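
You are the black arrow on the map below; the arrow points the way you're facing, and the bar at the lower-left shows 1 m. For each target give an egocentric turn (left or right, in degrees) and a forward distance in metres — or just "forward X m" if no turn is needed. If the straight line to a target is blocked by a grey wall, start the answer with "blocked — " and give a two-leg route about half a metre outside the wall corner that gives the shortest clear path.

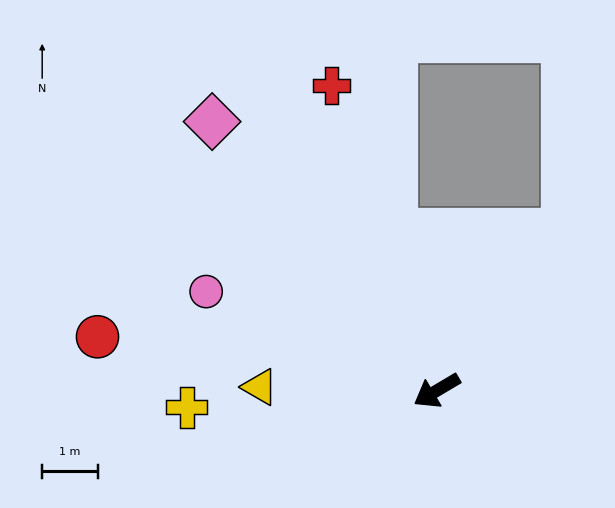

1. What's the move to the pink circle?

turn right 54°, forward 4.5 m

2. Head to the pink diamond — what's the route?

turn right 81°, forward 6.3 m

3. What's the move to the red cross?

turn right 102°, forward 5.8 m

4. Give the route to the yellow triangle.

turn right 32°, forward 3.2 m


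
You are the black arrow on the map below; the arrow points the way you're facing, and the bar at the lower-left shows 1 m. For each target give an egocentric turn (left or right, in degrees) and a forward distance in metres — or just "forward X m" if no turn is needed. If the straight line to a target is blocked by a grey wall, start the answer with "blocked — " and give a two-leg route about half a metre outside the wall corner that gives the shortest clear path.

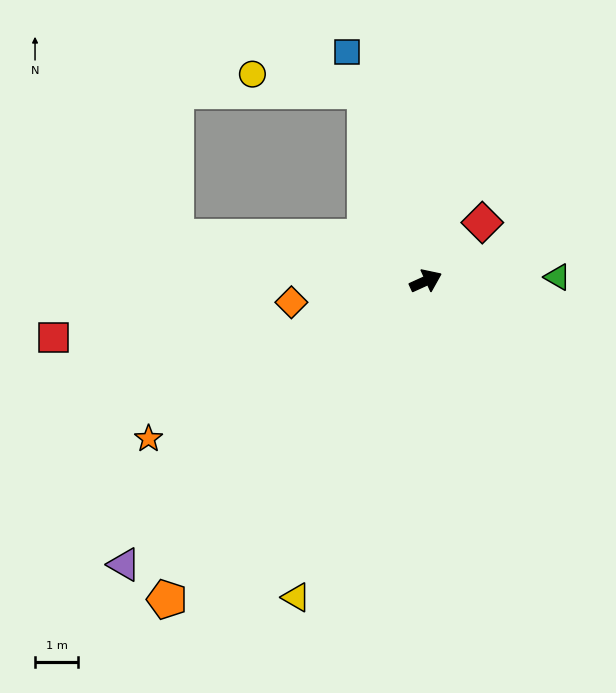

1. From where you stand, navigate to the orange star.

turn right 175°, forward 7.4 m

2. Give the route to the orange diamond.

turn left 165°, forward 3.2 m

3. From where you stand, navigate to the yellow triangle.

turn right 137°, forward 7.9 m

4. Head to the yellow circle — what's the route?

blocked — turn left 83°, forward 4.6 m, then turn left 64°, forward 2.6 m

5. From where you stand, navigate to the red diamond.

turn left 21°, forward 1.9 m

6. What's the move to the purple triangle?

turn right 161°, forward 9.6 m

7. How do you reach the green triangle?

turn right 23°, forward 3.0 m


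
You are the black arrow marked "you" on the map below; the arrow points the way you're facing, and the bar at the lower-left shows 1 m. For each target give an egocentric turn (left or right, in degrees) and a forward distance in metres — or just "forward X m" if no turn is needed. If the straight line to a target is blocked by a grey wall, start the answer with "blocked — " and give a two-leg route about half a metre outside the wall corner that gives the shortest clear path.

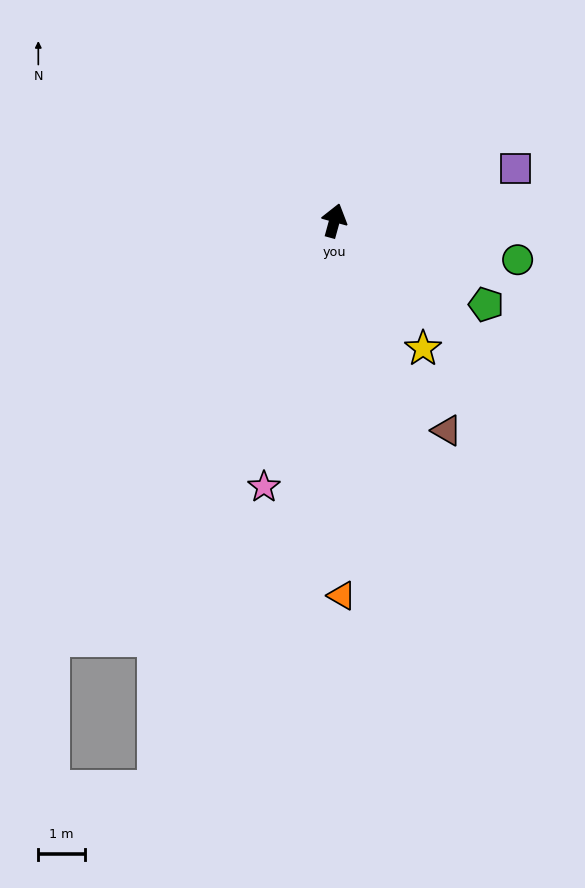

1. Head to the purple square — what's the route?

turn right 59°, forward 4.0 m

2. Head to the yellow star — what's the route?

turn right 130°, forward 3.3 m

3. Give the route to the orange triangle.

turn right 164°, forward 8.0 m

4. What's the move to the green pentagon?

turn right 104°, forward 3.7 m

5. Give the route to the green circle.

turn right 87°, forward 4.0 m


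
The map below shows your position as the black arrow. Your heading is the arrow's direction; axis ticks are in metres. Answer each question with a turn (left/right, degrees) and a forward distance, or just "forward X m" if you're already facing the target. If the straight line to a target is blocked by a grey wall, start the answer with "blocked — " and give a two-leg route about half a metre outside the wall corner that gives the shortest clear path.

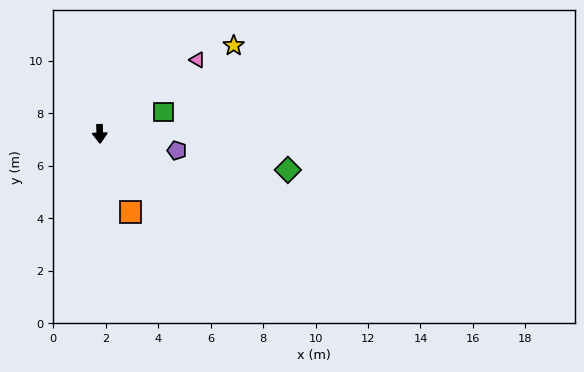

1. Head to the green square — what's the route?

turn left 107°, forward 2.6 m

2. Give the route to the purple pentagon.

turn left 76°, forward 3.0 m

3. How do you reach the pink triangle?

turn left 125°, forward 4.7 m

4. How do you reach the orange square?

turn left 19°, forward 3.2 m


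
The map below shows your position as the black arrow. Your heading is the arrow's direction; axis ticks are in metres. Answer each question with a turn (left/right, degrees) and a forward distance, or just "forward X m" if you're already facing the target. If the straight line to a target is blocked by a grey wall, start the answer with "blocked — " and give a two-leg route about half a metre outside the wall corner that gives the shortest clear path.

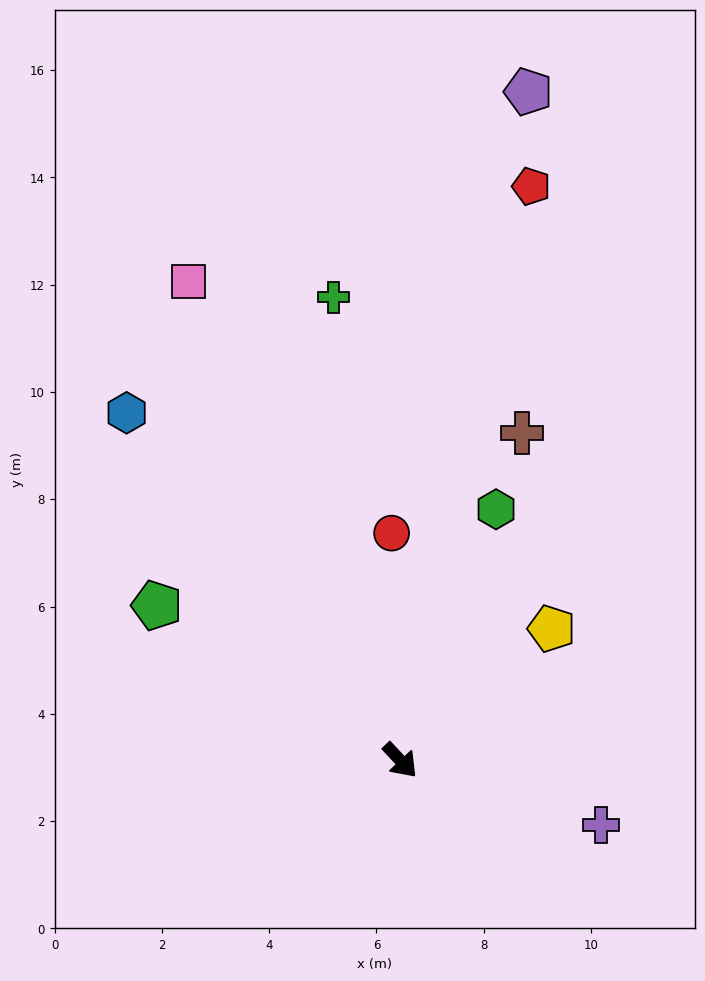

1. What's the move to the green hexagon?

turn left 116°, forward 5.0 m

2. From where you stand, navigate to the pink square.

turn left 161°, forward 9.8 m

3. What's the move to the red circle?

turn left 139°, forward 4.2 m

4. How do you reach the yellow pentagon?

turn left 88°, forward 3.7 m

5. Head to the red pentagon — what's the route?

turn left 124°, forward 11.0 m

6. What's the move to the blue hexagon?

turn left 175°, forward 8.2 m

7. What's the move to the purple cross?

turn left 29°, forward 3.9 m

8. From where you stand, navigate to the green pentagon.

turn right 166°, forward 5.4 m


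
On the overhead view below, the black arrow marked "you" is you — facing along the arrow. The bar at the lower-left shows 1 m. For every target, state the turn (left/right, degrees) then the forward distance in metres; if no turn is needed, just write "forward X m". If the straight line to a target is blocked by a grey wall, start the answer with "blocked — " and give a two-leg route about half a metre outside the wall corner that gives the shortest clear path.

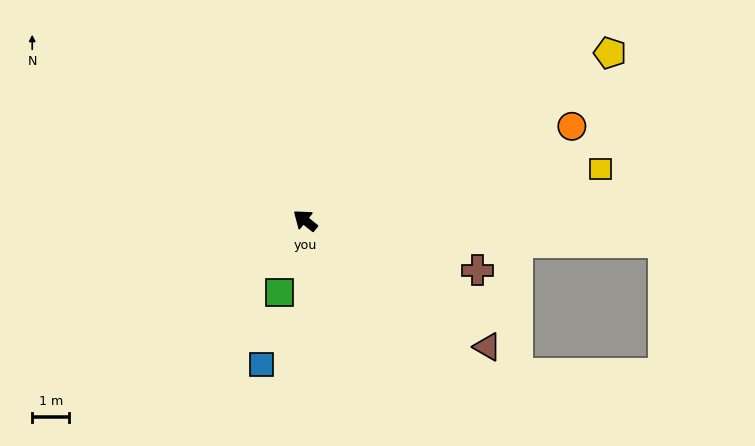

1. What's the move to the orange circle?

turn right 122°, forward 7.7 m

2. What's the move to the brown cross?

turn right 157°, forward 4.9 m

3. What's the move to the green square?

turn left 109°, forward 2.1 m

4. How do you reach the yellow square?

turn right 131°, forward 8.1 m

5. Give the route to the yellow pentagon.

turn right 112°, forward 9.4 m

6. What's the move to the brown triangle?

turn right 176°, forward 6.0 m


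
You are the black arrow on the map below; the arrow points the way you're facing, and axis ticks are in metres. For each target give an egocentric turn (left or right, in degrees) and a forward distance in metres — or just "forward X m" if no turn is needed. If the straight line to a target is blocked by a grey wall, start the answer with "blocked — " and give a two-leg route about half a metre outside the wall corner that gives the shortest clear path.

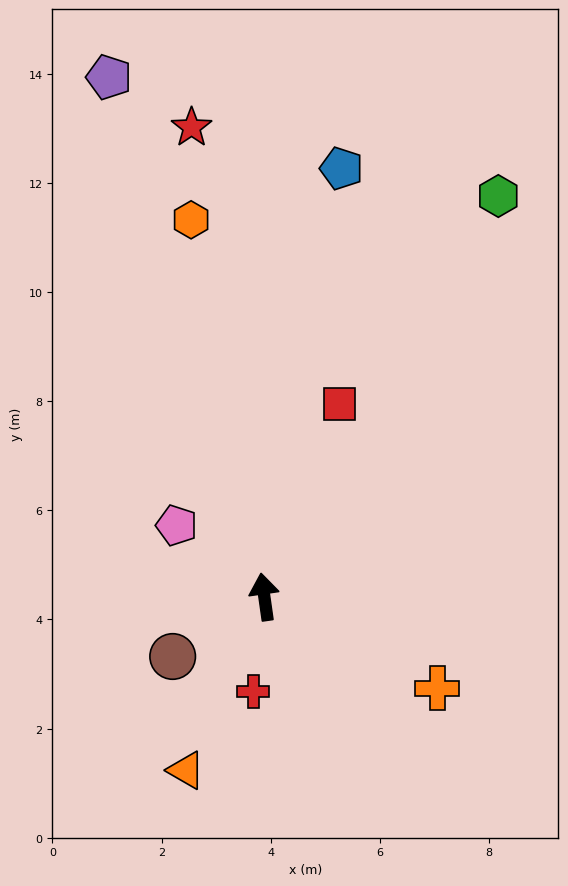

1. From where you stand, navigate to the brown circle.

turn left 115°, forward 2.0 m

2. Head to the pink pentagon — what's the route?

turn left 43°, forward 2.1 m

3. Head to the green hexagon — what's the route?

turn right 38°, forward 8.5 m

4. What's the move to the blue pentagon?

turn right 18°, forward 8.0 m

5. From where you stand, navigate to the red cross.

turn left 165°, forward 1.7 m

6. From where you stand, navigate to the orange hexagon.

turn left 3°, forward 7.0 m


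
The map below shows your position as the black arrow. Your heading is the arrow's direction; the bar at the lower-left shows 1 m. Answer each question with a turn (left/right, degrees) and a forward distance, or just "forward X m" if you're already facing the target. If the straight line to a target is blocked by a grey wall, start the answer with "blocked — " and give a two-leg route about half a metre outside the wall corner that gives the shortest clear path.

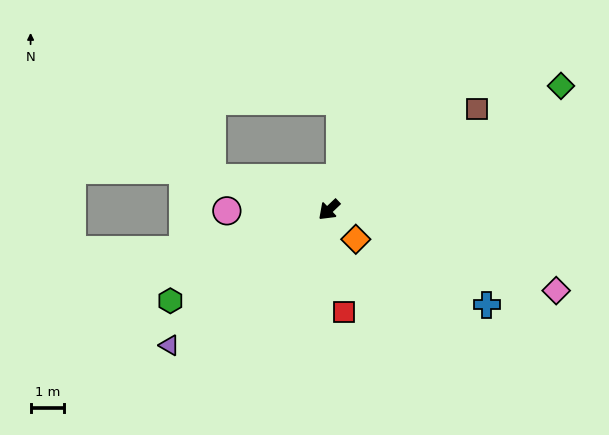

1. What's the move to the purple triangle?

turn right 3°, forward 6.3 m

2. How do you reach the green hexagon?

turn right 14°, forward 5.5 m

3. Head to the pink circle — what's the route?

turn right 43°, forward 3.0 m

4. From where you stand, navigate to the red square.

turn left 55°, forward 3.1 m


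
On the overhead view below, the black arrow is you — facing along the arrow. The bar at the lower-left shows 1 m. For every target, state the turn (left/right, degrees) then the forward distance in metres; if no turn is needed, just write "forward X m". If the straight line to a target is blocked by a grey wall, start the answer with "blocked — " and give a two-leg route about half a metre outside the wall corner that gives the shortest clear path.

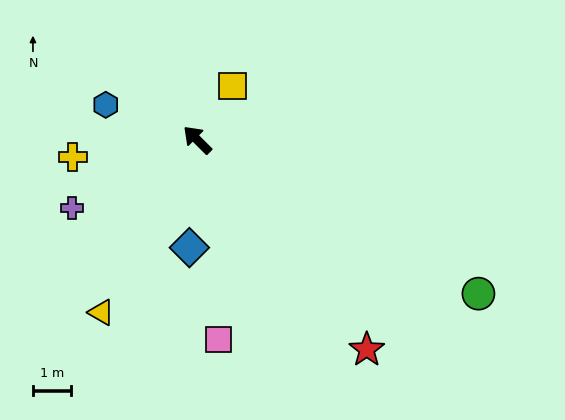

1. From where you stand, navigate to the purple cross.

turn left 73°, forward 3.8 m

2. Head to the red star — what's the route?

turn left 174°, forward 7.1 m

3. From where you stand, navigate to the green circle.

turn right 164°, forward 8.4 m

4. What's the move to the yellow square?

turn right 78°, forward 1.7 m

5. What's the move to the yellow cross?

turn left 53°, forward 3.3 m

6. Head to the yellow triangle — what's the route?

turn left 106°, forward 5.2 m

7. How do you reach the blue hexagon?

turn left 24°, forward 2.6 m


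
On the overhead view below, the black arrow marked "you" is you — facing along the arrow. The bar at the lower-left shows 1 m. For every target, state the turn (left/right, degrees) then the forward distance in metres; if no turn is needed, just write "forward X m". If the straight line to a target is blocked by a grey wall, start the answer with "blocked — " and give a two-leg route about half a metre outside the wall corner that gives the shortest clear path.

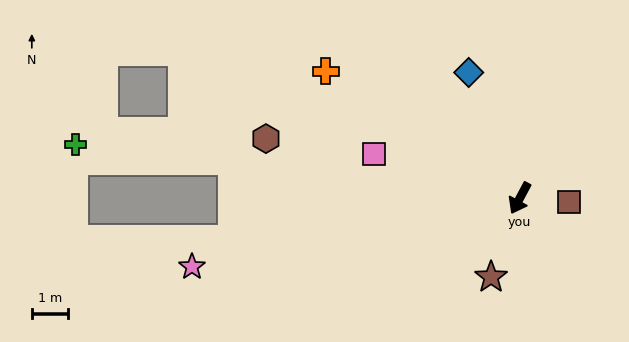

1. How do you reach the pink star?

turn right 50°, forward 9.3 m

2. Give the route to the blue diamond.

turn right 130°, forward 3.7 m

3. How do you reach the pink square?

turn right 79°, forward 4.2 m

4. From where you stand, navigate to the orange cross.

turn right 95°, forward 6.4 m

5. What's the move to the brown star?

turn left 8°, forward 2.3 m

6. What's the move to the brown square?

turn left 113°, forward 1.4 m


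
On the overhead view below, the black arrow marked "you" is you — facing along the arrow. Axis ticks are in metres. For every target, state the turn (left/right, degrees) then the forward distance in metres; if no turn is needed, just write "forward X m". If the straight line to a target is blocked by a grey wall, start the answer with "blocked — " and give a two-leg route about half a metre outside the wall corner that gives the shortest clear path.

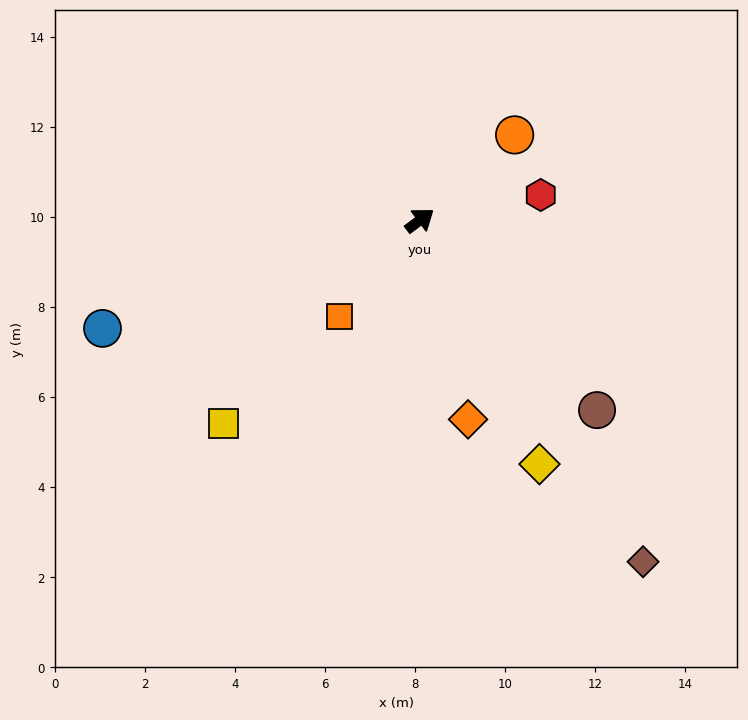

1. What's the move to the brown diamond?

turn right 94°, forward 9.1 m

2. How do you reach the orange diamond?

turn right 113°, forward 4.5 m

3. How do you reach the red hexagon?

turn right 25°, forward 2.7 m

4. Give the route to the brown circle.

turn right 84°, forward 5.8 m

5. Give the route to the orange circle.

turn left 5°, forward 2.8 m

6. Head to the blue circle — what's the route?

turn left 162°, forward 7.4 m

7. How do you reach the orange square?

turn right 167°, forward 2.8 m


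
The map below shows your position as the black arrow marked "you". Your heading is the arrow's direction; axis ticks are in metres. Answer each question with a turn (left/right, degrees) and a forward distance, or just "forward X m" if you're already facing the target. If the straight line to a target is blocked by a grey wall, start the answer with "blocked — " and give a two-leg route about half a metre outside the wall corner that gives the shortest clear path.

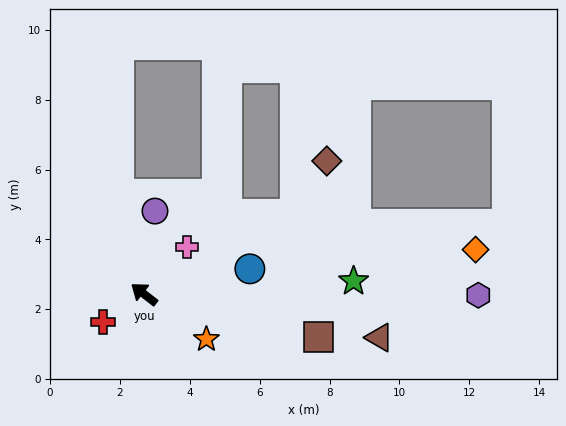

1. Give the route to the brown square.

turn right 156°, forward 5.1 m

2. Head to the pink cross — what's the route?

turn right 95°, forward 1.8 m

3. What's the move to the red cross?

turn left 72°, forward 1.4 m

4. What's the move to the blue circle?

turn right 129°, forward 3.1 m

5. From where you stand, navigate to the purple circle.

turn right 60°, forward 2.4 m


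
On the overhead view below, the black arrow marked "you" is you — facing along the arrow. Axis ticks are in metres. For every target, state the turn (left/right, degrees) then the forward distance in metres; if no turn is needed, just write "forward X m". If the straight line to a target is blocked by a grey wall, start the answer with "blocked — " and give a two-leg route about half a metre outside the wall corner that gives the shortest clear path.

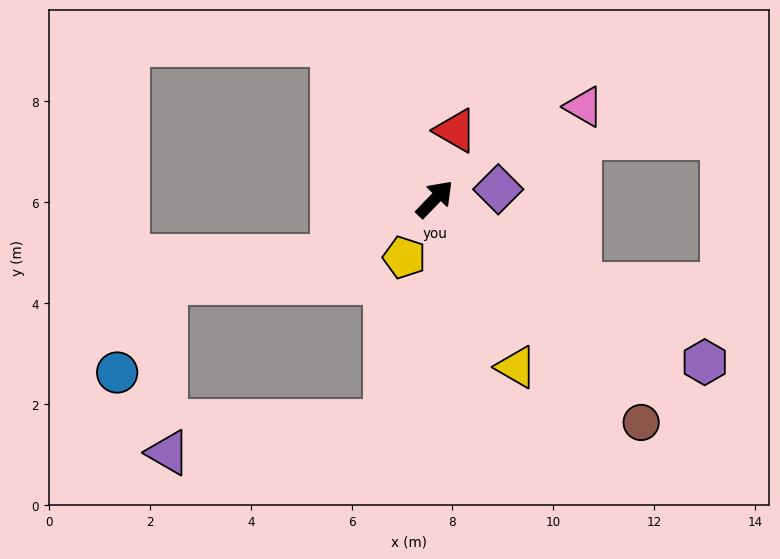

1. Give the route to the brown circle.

turn right 93°, forward 6.0 m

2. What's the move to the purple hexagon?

turn right 77°, forward 6.3 m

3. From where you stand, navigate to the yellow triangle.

turn right 110°, forward 3.7 m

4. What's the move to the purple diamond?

turn right 37°, forward 1.3 m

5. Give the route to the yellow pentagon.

turn right 164°, forward 1.3 m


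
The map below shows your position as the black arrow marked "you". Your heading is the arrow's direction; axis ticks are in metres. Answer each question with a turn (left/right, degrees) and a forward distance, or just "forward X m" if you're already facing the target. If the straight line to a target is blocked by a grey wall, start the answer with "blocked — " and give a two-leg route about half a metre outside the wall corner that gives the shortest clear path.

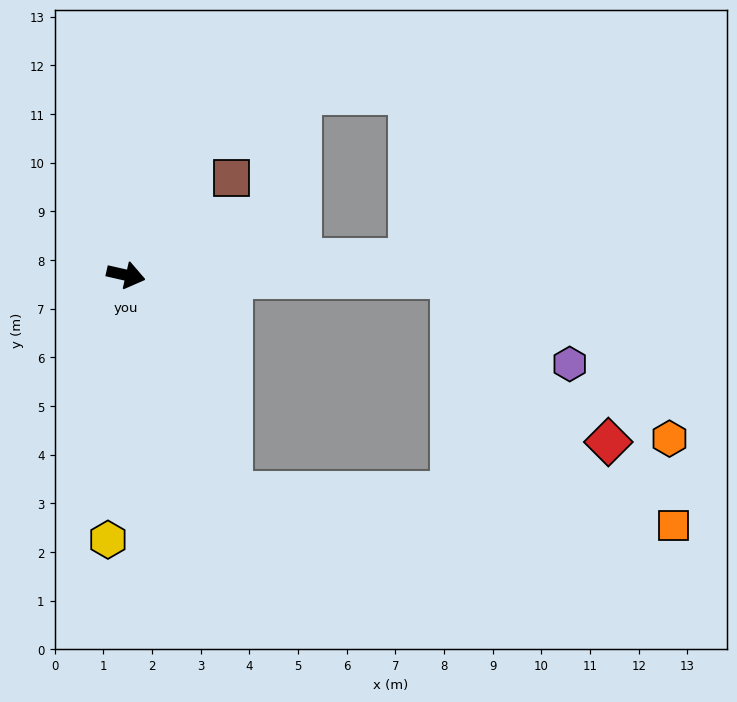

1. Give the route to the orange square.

blocked — turn right 51°, forward 5.0 m, then turn left 59°, forward 9.1 m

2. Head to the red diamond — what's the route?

blocked — turn left 12°, forward 6.7 m, then turn right 45°, forward 4.7 m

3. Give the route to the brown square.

turn left 56°, forward 3.0 m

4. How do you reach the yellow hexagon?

turn right 81°, forward 5.4 m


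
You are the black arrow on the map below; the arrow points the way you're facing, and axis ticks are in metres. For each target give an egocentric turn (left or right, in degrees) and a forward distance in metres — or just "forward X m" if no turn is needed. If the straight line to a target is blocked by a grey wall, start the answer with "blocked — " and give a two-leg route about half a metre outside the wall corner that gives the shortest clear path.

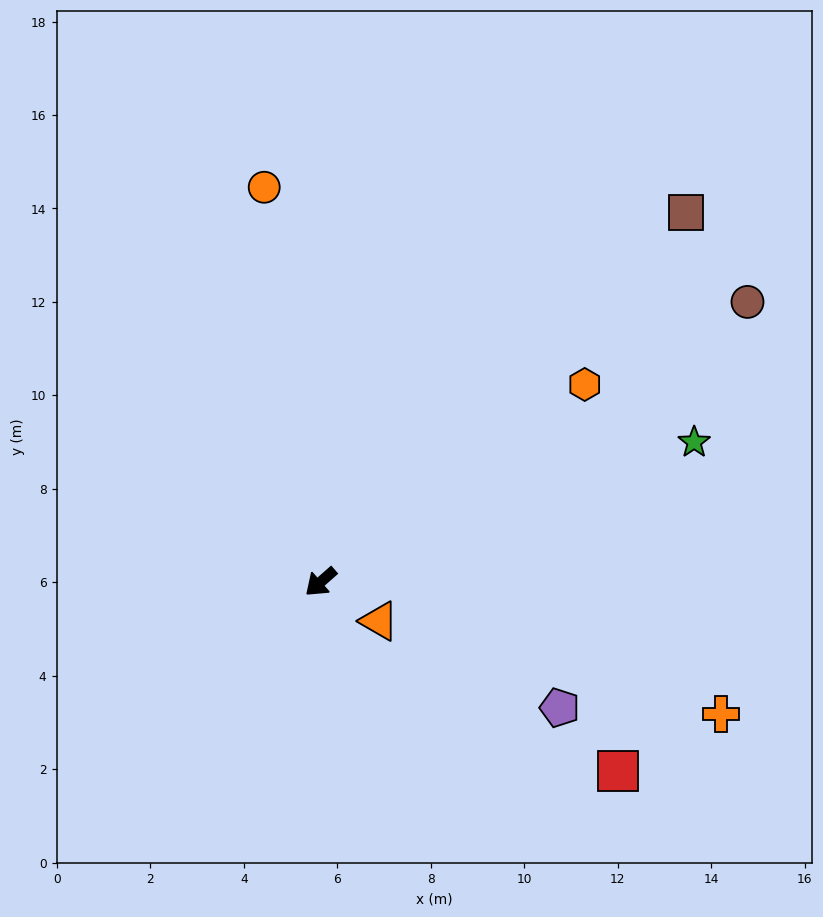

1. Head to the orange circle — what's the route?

turn right 123°, forward 8.5 m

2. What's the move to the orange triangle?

turn left 105°, forward 1.5 m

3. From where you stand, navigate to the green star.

turn left 159°, forward 8.5 m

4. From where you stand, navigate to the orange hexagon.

turn left 175°, forward 7.1 m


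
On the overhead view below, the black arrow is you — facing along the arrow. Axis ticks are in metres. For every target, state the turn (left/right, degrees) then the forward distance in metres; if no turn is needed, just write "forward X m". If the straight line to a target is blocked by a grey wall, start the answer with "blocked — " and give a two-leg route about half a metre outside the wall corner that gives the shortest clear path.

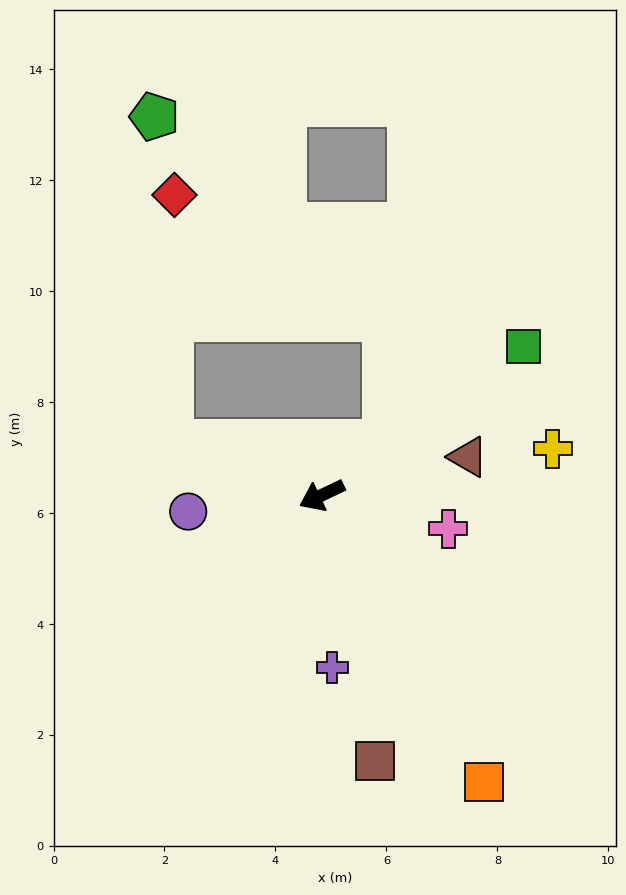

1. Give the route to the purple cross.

turn left 68°, forward 3.1 m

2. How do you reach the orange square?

turn left 94°, forward 5.9 m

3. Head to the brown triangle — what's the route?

turn left 169°, forward 2.7 m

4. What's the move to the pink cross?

turn left 140°, forward 2.4 m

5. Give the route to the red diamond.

blocked — turn right 44°, forward 2.9 m, then turn right 72°, forward 4.5 m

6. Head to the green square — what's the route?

turn right 169°, forward 4.5 m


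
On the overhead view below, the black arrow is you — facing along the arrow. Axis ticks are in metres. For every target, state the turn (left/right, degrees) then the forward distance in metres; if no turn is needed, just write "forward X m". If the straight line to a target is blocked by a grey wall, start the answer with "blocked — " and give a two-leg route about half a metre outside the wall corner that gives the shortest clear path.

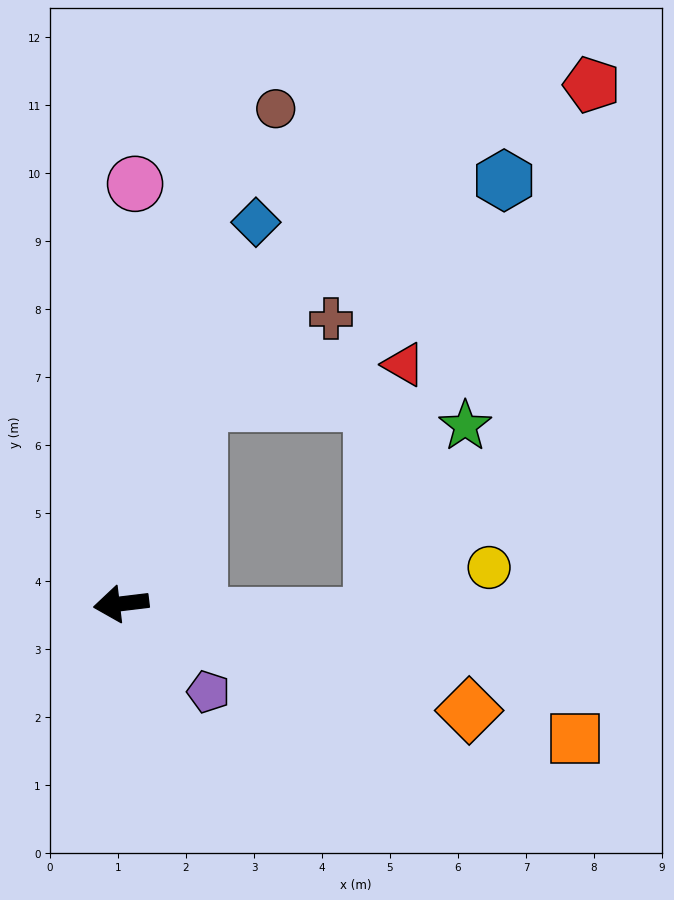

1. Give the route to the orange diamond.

turn left 156°, forward 5.4 m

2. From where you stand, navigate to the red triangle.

blocked — turn right 118°, forward 3.2 m, then turn right 58°, forward 3.1 m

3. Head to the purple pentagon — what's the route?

turn left 128°, forward 1.8 m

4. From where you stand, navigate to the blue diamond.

turn right 116°, forward 6.0 m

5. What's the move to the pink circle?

turn right 99°, forward 6.2 m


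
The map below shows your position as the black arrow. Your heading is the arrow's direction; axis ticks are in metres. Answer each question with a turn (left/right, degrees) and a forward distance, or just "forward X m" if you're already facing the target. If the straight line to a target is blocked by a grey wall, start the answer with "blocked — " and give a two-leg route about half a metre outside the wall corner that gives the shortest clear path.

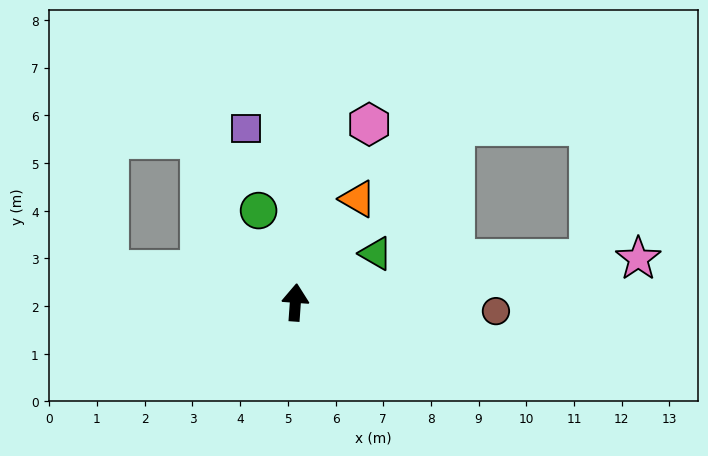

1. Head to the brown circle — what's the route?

turn right 88°, forward 4.2 m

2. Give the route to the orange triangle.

turn right 27°, forward 2.5 m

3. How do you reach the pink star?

turn right 79°, forward 7.2 m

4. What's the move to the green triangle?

turn right 55°, forward 2.0 m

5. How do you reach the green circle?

turn left 26°, forward 2.1 m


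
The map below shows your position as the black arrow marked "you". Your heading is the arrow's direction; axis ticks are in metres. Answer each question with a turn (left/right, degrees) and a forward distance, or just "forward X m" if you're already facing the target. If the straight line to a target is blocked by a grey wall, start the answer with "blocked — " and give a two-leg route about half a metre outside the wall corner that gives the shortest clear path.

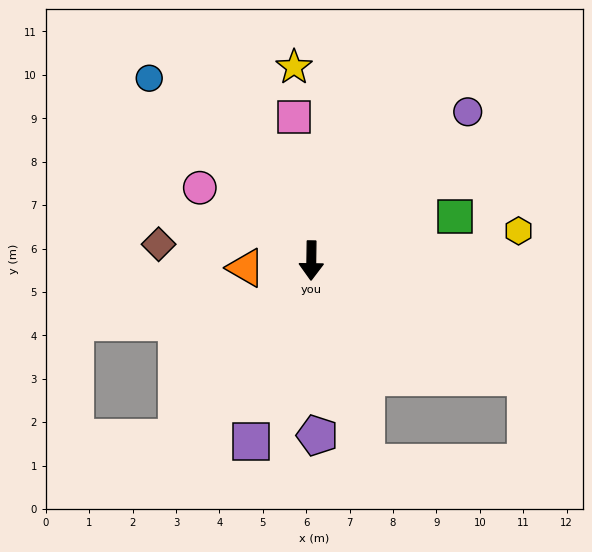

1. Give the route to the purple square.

turn right 18°, forward 4.4 m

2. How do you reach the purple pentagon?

turn left 3°, forward 4.0 m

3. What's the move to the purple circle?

turn left 134°, forward 5.0 m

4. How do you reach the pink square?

turn right 172°, forward 3.3 m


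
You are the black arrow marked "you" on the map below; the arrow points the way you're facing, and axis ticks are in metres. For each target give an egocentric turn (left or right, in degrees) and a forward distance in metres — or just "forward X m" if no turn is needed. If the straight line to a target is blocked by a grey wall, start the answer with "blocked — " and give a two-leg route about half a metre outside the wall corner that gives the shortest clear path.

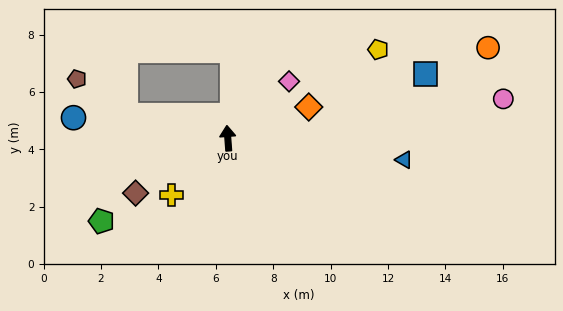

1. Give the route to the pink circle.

turn right 86°, forward 9.7 m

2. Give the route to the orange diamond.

turn right 73°, forward 3.0 m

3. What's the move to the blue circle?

turn left 78°, forward 5.4 m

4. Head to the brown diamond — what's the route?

turn left 117°, forward 3.7 m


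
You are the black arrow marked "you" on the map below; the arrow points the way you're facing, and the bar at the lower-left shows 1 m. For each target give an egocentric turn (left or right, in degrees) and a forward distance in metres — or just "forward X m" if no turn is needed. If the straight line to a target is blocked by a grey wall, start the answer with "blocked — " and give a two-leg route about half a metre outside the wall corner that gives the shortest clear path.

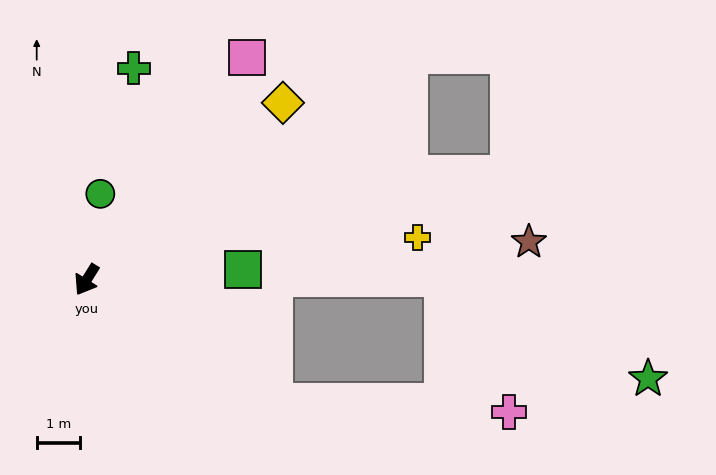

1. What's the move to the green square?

turn left 126°, forward 3.6 m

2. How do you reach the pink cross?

blocked — turn left 89°, forward 5.1 m, then turn left 30°, forward 5.4 m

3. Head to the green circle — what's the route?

turn right 157°, forward 2.0 m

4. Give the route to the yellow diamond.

turn left 164°, forward 6.0 m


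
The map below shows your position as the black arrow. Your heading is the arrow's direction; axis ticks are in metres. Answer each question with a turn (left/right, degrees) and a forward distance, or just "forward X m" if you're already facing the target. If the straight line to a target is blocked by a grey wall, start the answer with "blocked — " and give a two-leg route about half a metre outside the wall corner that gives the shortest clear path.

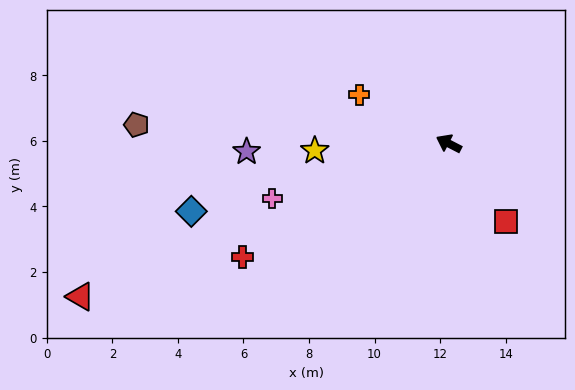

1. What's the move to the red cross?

turn left 56°, forward 7.2 m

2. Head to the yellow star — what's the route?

turn left 30°, forward 4.1 m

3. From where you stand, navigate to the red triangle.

turn left 50°, forward 12.2 m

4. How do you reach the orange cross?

forward 3.1 m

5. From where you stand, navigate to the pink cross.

turn left 45°, forward 5.6 m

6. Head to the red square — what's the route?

turn left 154°, forward 3.0 m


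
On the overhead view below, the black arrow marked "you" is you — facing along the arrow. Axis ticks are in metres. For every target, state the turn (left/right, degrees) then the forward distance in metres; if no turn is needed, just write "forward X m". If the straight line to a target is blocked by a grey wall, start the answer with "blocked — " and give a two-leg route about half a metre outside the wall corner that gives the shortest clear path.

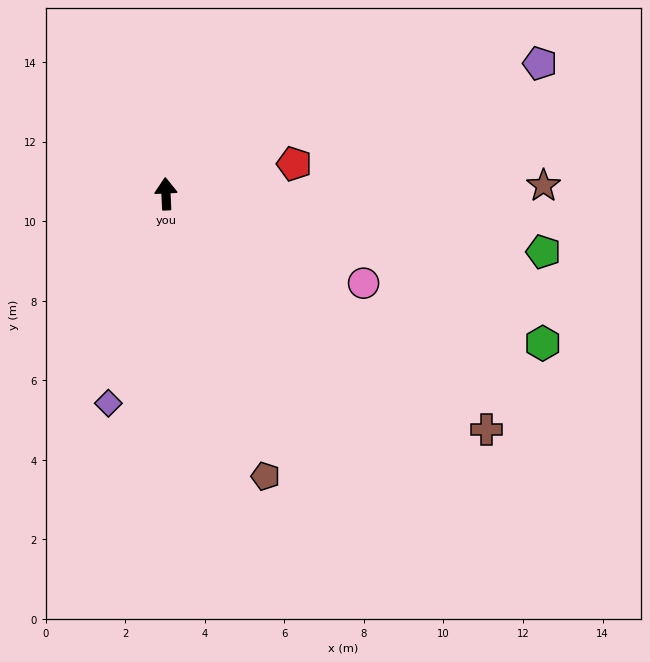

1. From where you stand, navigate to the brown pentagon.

turn right 163°, forward 7.5 m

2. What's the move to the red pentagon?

turn right 79°, forward 3.3 m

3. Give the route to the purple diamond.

turn left 162°, forward 5.5 m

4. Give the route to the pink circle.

turn right 117°, forward 5.5 m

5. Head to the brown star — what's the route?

turn right 91°, forward 9.5 m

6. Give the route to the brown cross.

turn right 129°, forward 10.0 m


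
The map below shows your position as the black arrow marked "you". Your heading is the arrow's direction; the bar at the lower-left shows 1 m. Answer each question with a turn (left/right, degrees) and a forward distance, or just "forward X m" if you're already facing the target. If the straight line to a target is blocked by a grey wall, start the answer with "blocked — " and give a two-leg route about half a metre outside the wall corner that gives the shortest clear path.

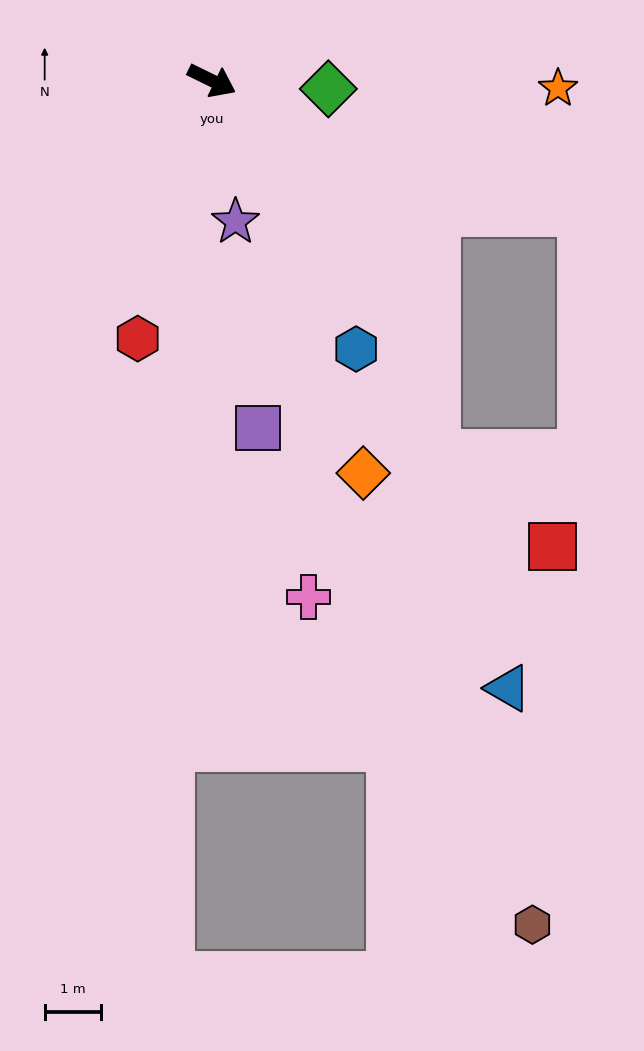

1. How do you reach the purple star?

turn right 54°, forward 2.5 m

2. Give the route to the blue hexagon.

turn right 36°, forward 5.4 m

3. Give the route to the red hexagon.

turn right 80°, forward 4.7 m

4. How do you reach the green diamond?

turn left 22°, forward 2.1 m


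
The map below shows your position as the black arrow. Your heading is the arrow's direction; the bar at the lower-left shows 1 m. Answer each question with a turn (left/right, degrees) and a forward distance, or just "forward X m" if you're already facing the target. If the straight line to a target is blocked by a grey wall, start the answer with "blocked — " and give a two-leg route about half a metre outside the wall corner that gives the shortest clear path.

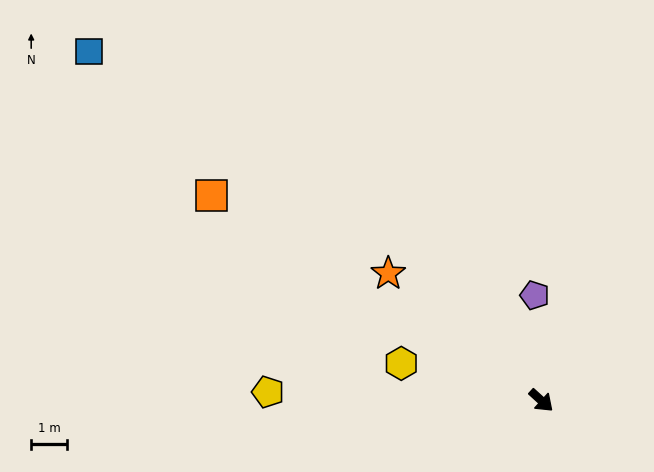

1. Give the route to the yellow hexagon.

turn right 152°, forward 4.0 m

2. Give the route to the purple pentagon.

turn left 136°, forward 2.9 m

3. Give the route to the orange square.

turn right 169°, forward 10.7 m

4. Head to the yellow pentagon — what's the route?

turn right 139°, forward 7.5 m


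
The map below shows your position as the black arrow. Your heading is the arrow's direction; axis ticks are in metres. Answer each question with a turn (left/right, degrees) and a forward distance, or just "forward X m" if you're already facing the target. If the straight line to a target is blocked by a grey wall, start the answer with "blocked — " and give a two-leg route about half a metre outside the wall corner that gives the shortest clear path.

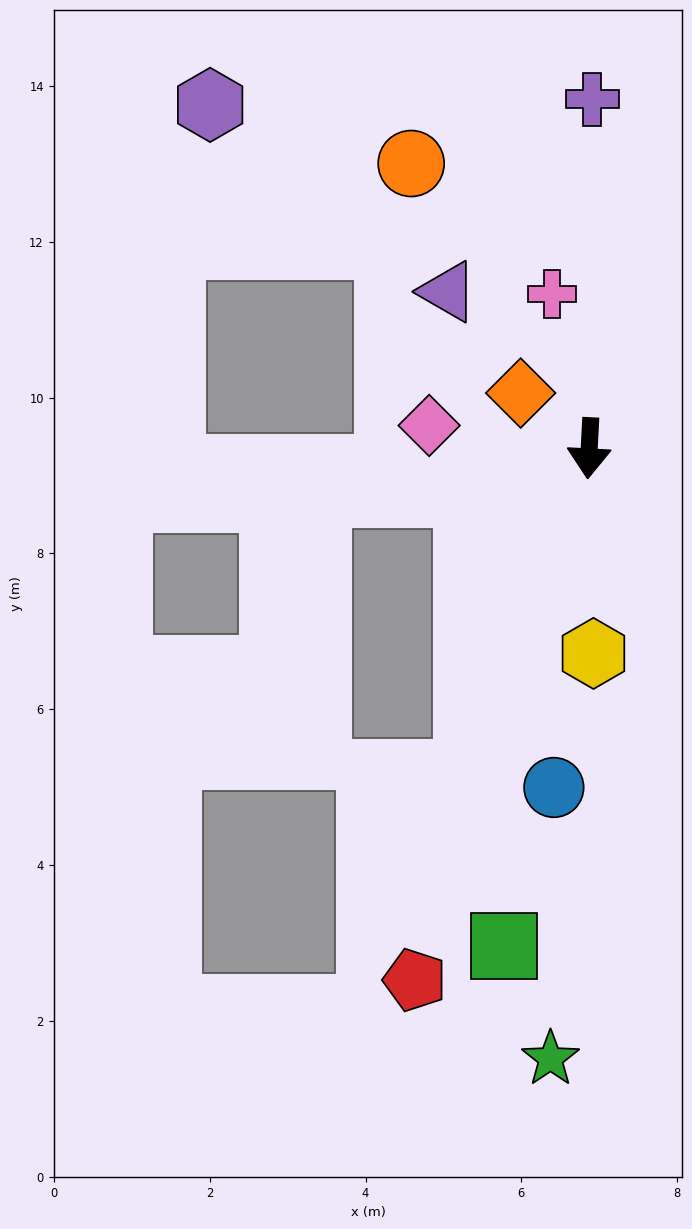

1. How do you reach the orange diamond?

turn right 126°, forward 1.1 m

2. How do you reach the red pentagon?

turn right 15°, forward 7.2 m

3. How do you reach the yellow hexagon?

turn left 4°, forward 2.6 m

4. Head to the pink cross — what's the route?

turn right 163°, forward 2.0 m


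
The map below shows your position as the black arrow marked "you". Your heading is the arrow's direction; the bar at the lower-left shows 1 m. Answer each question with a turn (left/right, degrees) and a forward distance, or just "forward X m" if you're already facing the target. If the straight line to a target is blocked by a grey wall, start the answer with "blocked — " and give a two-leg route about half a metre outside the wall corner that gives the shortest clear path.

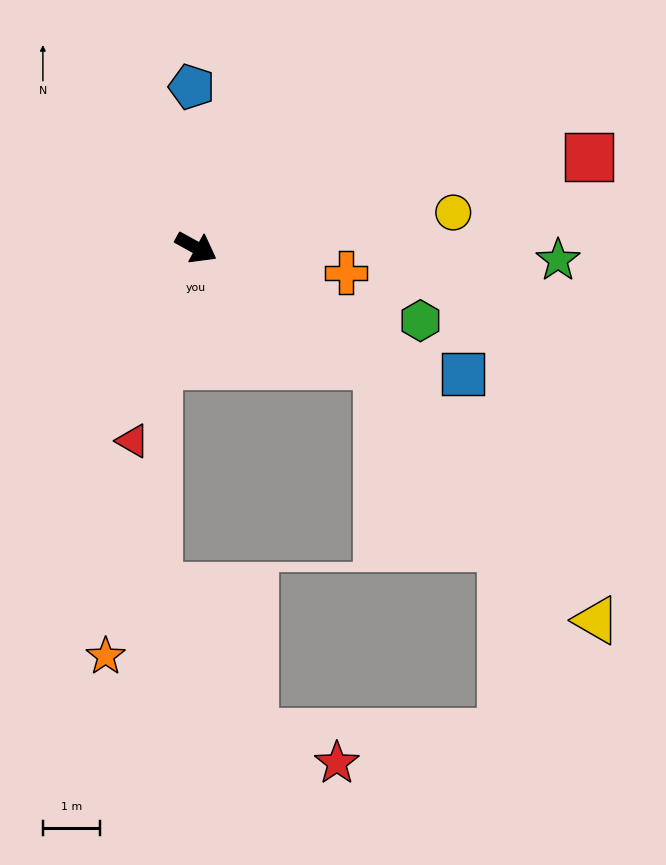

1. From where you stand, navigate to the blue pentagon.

turn left 120°, forward 2.8 m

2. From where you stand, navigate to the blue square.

turn left 4°, forward 5.2 m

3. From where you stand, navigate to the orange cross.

turn left 19°, forward 2.7 m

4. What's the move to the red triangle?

turn right 79°, forward 3.6 m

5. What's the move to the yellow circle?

turn left 37°, forward 4.6 m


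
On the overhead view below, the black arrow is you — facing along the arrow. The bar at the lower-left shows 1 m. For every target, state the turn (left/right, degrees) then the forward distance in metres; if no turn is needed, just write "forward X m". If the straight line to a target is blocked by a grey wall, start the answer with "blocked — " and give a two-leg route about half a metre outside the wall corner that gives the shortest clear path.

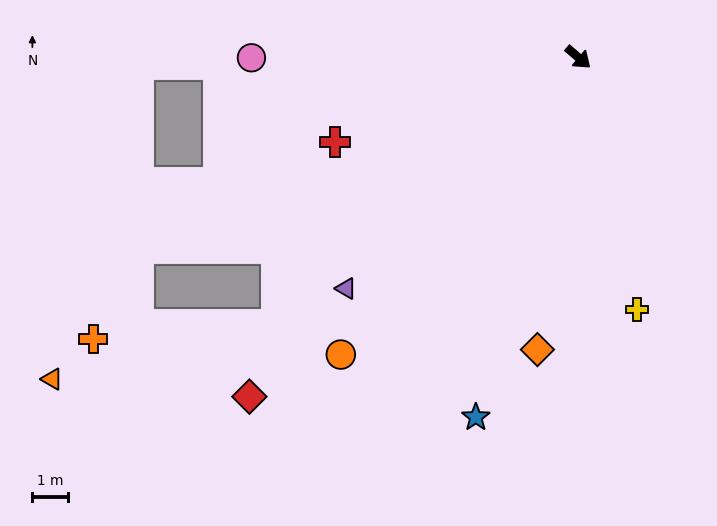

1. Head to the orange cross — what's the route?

blocked — turn right 98°, forward 11.3 m, then turn right 37°, forward 5.1 m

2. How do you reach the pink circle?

turn right 139°, forward 9.1 m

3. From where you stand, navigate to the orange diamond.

turn right 57°, forward 8.3 m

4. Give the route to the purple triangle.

turn right 95°, forward 9.2 m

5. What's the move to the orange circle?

turn right 88°, forward 10.6 m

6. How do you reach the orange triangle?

blocked — turn right 98°, forward 11.3 m, then turn right 28°, forward 6.4 m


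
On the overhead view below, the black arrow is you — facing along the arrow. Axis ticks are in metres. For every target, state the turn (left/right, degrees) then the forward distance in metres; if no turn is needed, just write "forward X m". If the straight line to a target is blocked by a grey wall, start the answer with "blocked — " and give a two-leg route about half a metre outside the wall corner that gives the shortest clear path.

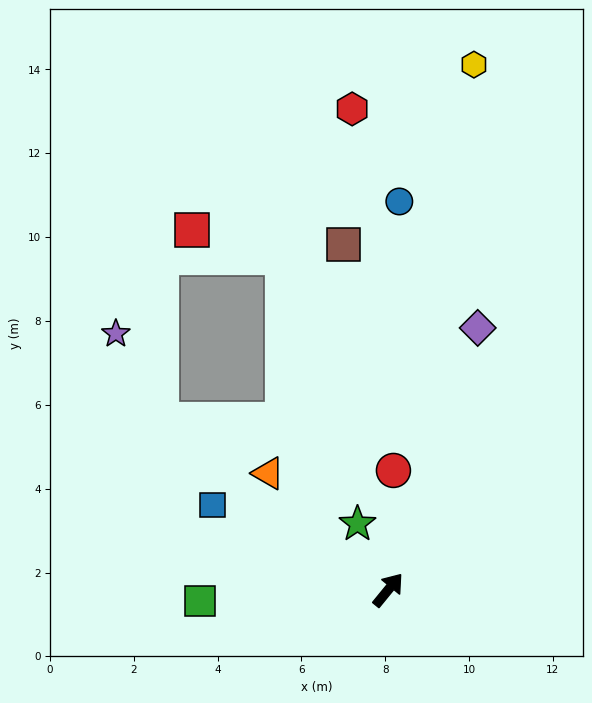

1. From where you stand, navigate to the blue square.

turn left 104°, forward 4.7 m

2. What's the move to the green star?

turn left 64°, forward 1.7 m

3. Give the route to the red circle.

turn left 37°, forward 2.9 m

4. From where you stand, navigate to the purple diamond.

turn left 20°, forward 6.6 m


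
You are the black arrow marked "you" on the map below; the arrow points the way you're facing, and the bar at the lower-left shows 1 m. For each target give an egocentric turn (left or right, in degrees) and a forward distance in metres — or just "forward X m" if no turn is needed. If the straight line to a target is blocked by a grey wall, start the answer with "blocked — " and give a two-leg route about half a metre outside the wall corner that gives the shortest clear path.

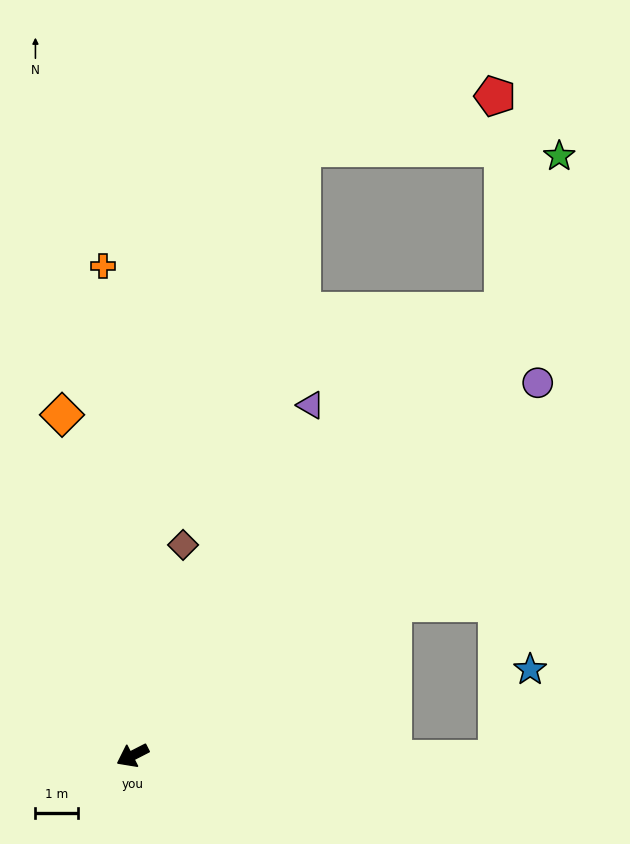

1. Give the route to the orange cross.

turn right 114°, forward 11.4 m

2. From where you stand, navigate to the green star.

blocked — turn right 157°, forward 13.4 m, then turn left 20°, forward 3.8 m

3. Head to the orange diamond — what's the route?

turn right 105°, forward 8.1 m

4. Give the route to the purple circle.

turn right 165°, forward 12.8 m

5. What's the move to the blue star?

blocked — turn left 152°, forward 8.5 m, then turn left 70°, forward 2.2 m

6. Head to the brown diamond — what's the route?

turn right 131°, forward 5.0 m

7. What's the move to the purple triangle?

turn right 144°, forward 9.1 m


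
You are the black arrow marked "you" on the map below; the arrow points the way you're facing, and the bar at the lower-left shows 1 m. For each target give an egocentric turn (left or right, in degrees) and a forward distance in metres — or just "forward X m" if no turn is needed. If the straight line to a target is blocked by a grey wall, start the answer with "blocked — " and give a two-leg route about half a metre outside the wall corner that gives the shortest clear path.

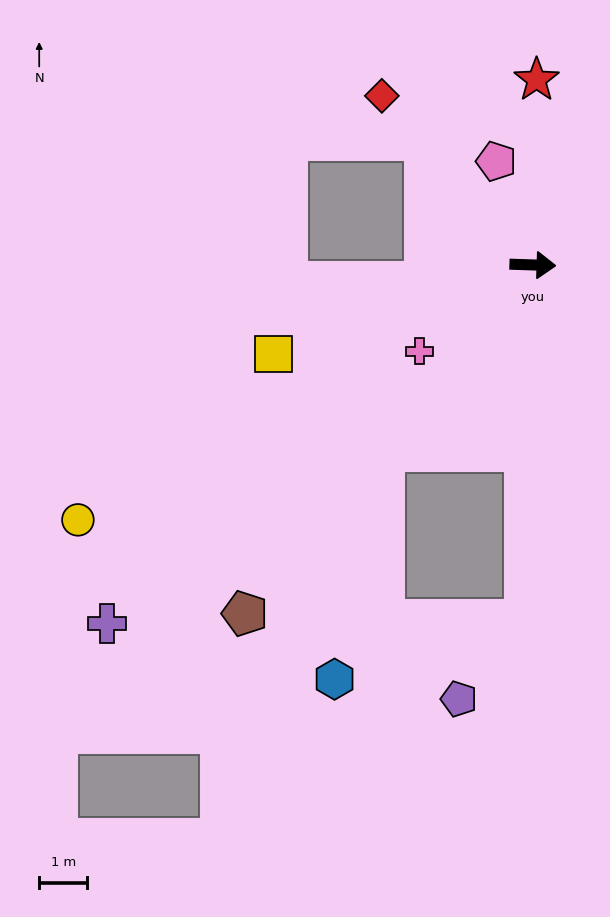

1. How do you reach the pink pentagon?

turn left 111°, forward 2.3 m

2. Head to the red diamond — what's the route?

turn left 134°, forward 4.7 m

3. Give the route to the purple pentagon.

blocked — turn right 89°, forward 7.4 m, then turn right 39°, forward 2.1 m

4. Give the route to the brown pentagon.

turn right 128°, forward 9.4 m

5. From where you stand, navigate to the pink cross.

turn right 141°, forward 3.0 m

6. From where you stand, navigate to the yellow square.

turn right 159°, forward 5.7 m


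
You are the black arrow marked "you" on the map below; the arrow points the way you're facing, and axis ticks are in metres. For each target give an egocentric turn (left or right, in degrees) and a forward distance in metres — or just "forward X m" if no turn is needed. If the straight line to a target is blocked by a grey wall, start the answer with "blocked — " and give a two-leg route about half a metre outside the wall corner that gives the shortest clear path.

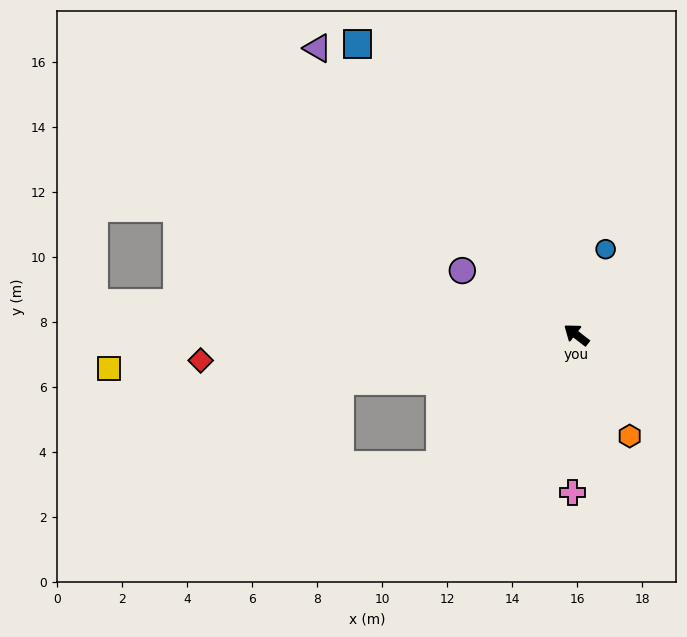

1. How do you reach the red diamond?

turn left 42°, forward 11.6 m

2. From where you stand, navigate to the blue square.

turn right 15°, forward 11.2 m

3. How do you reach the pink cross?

turn left 126°, forward 4.8 m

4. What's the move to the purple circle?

turn left 8°, forward 4.0 m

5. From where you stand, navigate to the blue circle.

turn right 71°, forward 2.8 m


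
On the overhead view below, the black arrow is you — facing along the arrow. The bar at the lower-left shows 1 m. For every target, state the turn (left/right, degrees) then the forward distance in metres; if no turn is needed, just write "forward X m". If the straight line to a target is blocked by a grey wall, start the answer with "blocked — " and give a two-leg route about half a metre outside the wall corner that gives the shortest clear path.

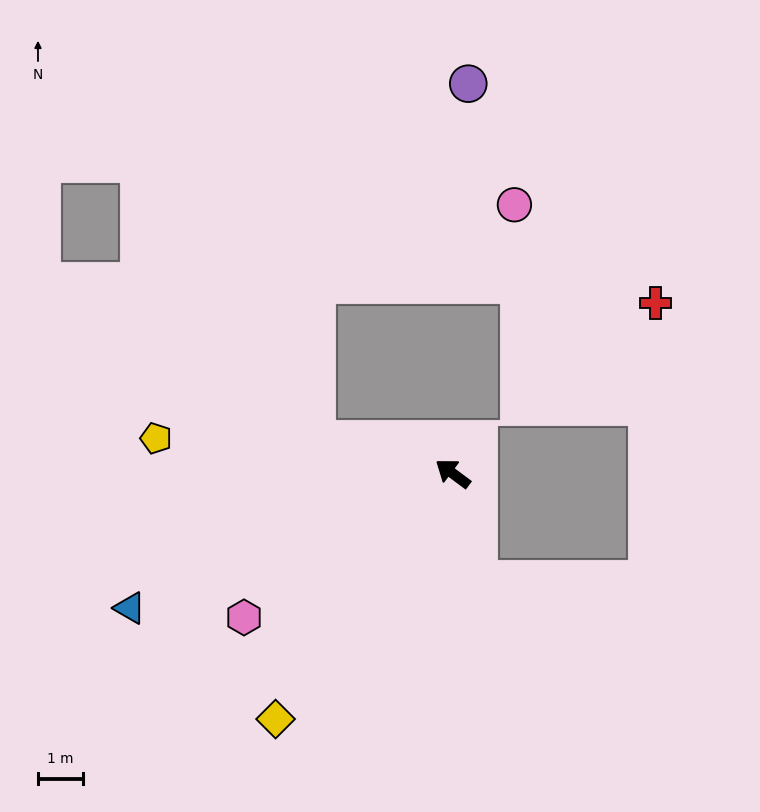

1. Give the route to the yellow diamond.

turn left 91°, forward 6.7 m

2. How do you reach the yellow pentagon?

turn left 30°, forward 6.6 m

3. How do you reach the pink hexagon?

turn left 71°, forward 5.6 m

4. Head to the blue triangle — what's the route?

turn left 59°, forward 7.8 m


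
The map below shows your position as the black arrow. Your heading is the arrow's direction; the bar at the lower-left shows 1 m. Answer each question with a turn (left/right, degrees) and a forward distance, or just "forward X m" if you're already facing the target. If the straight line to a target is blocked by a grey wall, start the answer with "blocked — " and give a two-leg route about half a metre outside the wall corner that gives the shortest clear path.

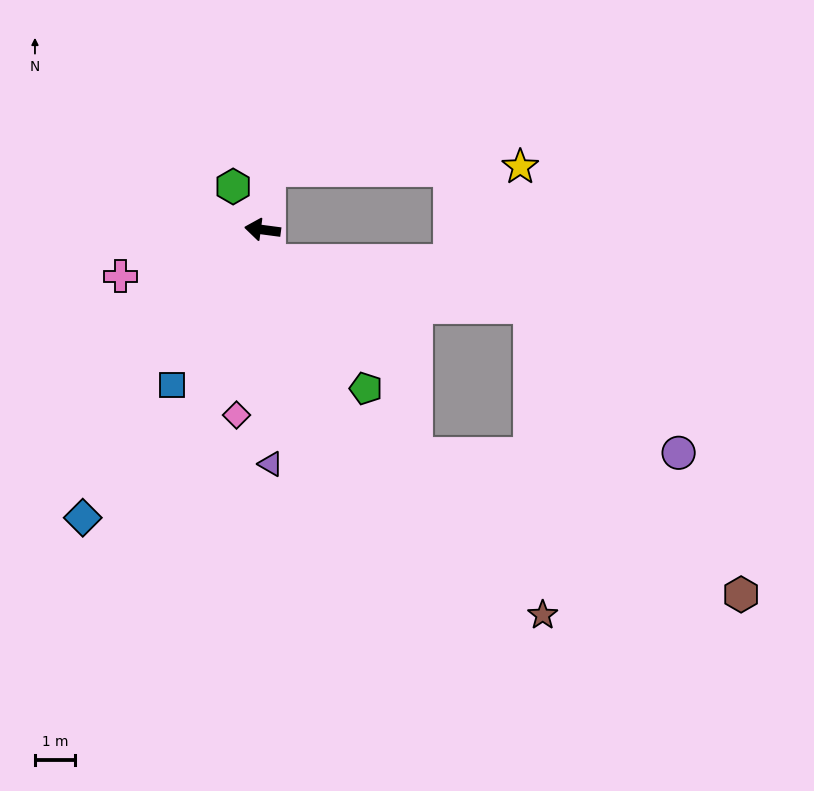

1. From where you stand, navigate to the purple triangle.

turn left 99°, forward 5.9 m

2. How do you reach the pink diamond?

turn left 90°, forward 4.7 m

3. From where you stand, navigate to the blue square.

turn left 67°, forward 4.5 m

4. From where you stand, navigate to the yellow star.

blocked — turn right 89°, forward 1.5 m, then turn right 83°, forward 6.3 m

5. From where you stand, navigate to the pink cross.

turn left 26°, forward 3.7 m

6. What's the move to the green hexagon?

turn right 48°, forward 1.3 m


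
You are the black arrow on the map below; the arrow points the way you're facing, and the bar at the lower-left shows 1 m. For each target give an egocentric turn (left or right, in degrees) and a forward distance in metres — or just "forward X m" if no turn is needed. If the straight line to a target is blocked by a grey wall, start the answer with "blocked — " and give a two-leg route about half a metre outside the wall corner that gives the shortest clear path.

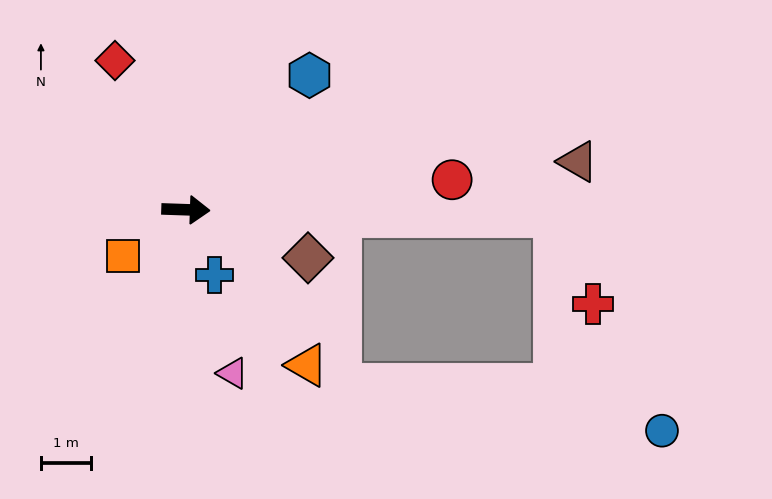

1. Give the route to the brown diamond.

turn right 20°, forward 2.6 m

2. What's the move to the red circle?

turn left 8°, forward 5.3 m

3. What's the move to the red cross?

blocked — forward 7.3 m, then turn right 65°, forward 1.9 m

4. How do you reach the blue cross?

turn right 65°, forward 1.4 m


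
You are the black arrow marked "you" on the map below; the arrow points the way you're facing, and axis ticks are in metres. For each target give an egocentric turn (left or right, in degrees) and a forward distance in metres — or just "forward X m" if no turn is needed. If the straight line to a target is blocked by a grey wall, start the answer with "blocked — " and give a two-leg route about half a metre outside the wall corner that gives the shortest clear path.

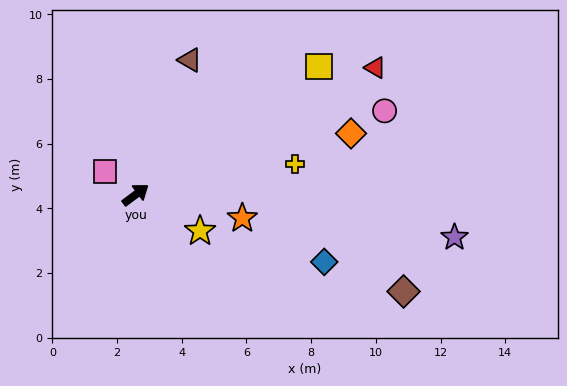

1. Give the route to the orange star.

turn right 49°, forward 3.4 m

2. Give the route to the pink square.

turn left 106°, forward 1.2 m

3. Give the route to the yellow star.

turn right 66°, forward 2.3 m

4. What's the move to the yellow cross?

turn right 26°, forward 5.0 m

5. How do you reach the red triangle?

turn right 9°, forward 8.4 m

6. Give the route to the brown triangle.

turn left 31°, forward 4.5 m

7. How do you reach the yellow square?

forward 6.9 m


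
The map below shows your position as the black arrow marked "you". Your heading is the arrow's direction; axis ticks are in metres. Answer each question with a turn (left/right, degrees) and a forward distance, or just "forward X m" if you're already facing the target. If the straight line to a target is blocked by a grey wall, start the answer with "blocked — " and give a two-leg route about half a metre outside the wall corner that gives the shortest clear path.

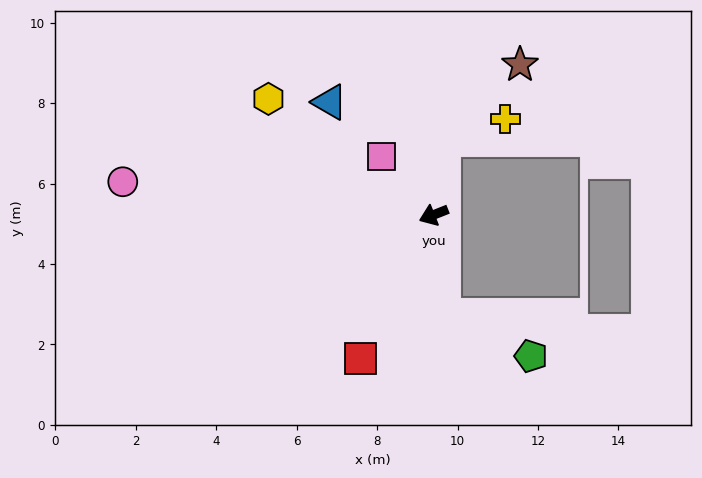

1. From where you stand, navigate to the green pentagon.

blocked — turn left 74°, forward 2.5 m, then turn left 59°, forward 2.4 m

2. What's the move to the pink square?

turn right 70°, forward 2.0 m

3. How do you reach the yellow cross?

blocked — turn right 120°, forward 1.9 m, then turn right 62°, forward 1.6 m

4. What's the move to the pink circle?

turn right 28°, forward 7.8 m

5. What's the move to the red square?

turn left 41°, forward 4.0 m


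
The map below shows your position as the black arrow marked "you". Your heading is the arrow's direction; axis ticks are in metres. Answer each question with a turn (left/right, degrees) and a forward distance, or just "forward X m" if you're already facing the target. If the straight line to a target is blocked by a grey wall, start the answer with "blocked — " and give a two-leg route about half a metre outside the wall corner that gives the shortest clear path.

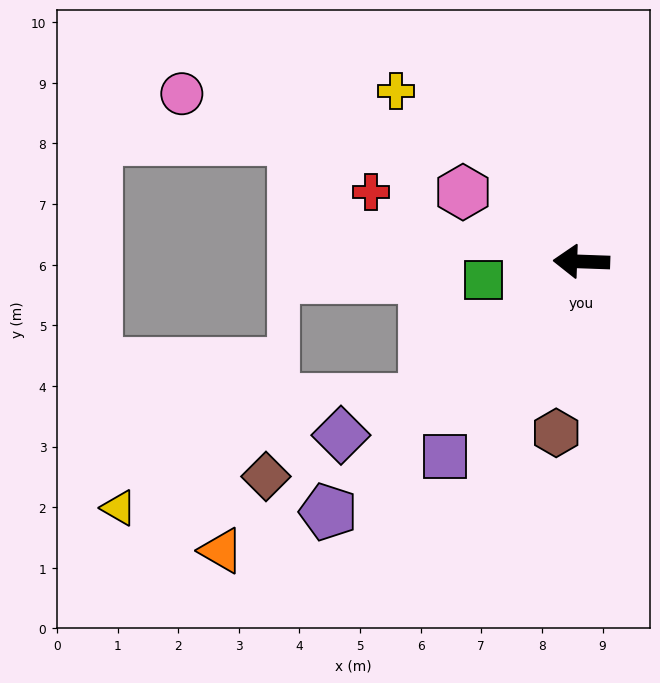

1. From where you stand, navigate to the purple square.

turn left 57°, forward 3.9 m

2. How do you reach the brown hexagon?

turn left 84°, forward 2.9 m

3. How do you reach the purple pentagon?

turn left 47°, forward 5.9 m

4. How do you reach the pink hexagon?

turn right 28°, forward 2.3 m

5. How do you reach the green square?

turn left 13°, forward 1.6 m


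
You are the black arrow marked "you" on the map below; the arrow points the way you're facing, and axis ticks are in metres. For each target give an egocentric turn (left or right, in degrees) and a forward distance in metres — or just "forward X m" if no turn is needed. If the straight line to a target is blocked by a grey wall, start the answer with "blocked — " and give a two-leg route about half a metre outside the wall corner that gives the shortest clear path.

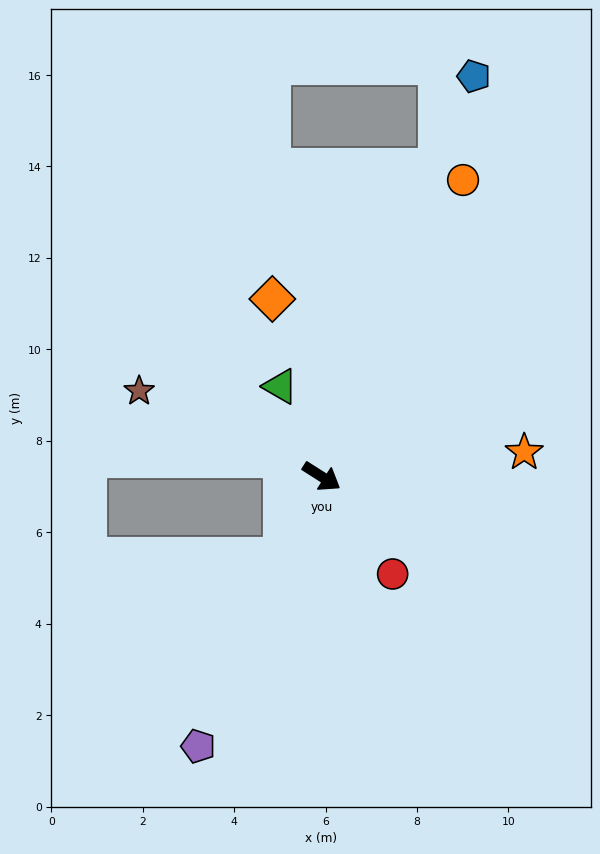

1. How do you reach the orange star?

turn left 39°, forward 4.5 m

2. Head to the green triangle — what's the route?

turn left 147°, forward 2.2 m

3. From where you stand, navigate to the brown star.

turn right 173°, forward 4.4 m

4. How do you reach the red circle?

turn right 21°, forward 2.6 m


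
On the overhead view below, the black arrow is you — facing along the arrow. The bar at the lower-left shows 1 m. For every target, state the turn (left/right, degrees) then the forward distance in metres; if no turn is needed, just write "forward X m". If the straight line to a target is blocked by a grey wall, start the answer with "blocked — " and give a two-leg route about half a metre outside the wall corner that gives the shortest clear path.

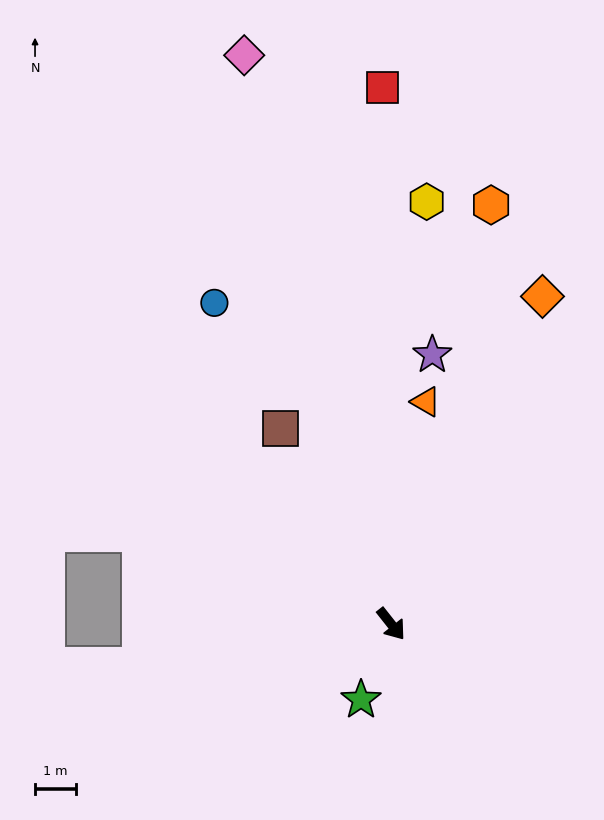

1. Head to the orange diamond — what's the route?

turn left 117°, forward 8.7 m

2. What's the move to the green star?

turn right 60°, forward 2.0 m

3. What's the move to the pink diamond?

turn left 156°, forward 14.2 m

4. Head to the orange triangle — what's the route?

turn left 133°, forward 5.4 m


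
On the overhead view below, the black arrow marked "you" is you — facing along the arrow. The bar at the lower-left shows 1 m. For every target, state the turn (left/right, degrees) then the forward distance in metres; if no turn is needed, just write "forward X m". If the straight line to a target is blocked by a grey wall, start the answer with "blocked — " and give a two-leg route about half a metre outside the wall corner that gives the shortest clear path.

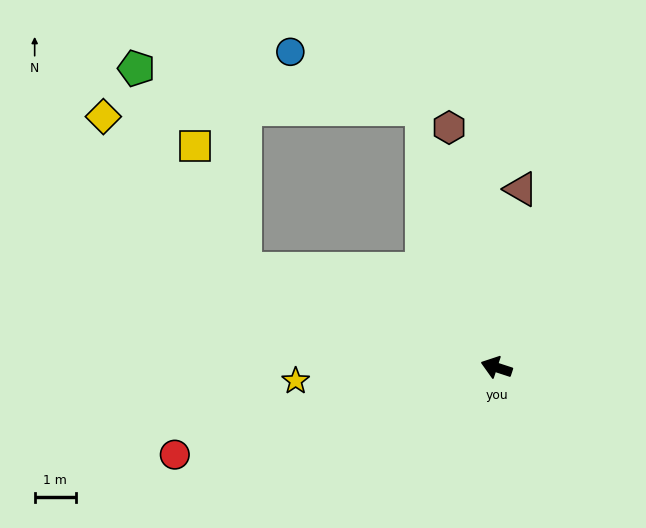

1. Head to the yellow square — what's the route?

blocked — turn right 3°, forward 6.5 m, then turn right 47°, forward 3.2 m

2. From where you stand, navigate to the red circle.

turn left 33°, forward 8.1 m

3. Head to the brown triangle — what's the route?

turn right 80°, forward 4.4 m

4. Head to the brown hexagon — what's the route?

turn right 61°, forward 5.9 m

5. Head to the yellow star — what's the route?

turn left 22°, forward 4.9 m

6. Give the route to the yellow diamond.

blocked — turn right 3°, forward 6.5 m, then turn right 26°, forward 5.0 m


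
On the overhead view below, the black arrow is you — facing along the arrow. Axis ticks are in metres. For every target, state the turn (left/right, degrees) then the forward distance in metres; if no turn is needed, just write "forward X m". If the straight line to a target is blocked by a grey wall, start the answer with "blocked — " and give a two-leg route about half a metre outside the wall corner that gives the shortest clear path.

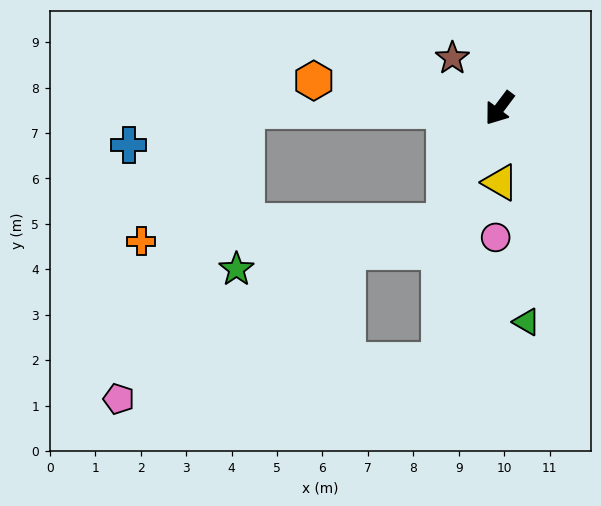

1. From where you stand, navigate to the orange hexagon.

turn right 62°, forward 4.1 m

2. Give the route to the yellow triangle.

turn left 37°, forward 1.6 m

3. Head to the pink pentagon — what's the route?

blocked — turn right 53°, forward 5.6 m, then turn left 66°, forward 7.0 m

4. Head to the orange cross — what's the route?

blocked — turn right 53°, forward 5.6 m, then turn left 52°, forward 3.7 m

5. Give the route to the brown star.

turn right 100°, forward 1.5 m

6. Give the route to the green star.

blocked — turn left 11°, forward 2.8 m, then turn right 51°, forward 4.7 m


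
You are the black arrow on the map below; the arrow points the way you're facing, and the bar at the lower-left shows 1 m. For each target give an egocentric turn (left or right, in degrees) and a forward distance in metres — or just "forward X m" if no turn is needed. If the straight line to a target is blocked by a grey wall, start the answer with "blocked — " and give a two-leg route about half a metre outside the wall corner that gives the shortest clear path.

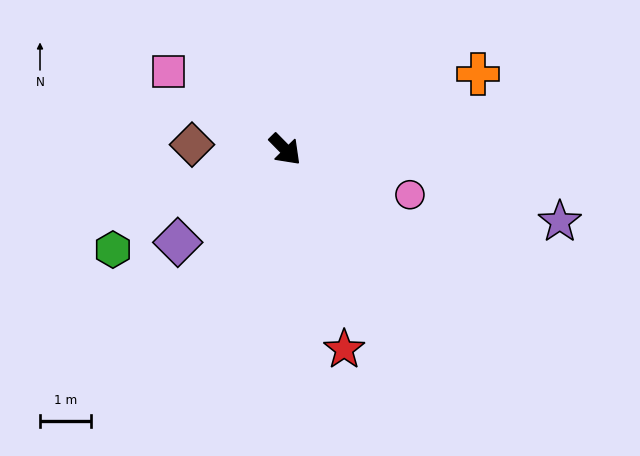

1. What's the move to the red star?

turn right 28°, forward 4.1 m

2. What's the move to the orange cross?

turn left 67°, forward 4.1 m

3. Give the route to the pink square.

turn right 168°, forward 2.8 m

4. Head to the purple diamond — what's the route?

turn right 94°, forward 2.8 m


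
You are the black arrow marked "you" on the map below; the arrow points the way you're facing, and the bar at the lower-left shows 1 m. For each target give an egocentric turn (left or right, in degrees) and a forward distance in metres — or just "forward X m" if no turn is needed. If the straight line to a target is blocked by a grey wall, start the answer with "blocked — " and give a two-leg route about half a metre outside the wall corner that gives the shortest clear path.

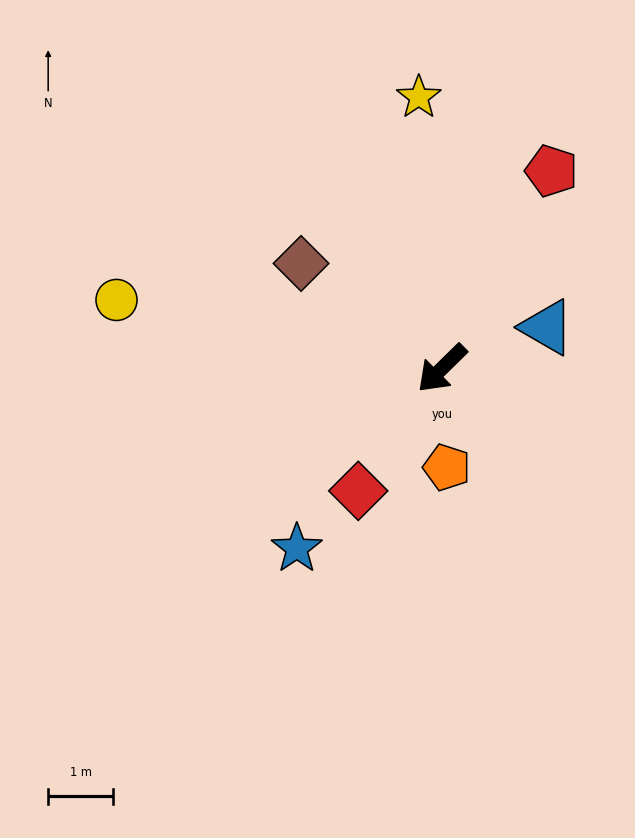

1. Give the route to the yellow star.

turn right 130°, forward 4.2 m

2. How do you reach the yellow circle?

turn right 56°, forward 5.1 m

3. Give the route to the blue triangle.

turn left 157°, forward 1.7 m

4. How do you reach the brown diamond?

turn right 81°, forward 2.7 m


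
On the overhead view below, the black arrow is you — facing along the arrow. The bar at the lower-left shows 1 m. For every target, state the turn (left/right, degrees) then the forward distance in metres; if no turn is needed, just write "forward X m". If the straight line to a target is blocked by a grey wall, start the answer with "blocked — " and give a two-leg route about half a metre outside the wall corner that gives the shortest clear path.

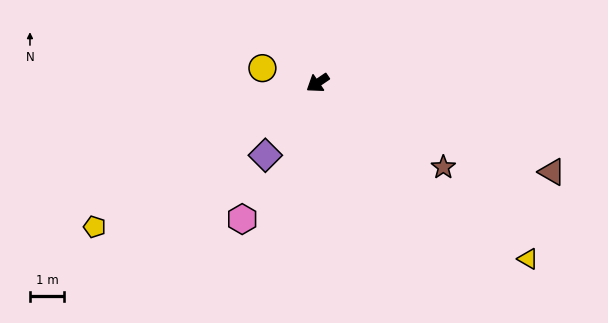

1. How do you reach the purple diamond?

turn left 20°, forward 2.6 m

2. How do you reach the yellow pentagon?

forward 7.7 m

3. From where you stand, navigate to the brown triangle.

turn left 125°, forward 7.3 m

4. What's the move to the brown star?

turn left 112°, forward 4.4 m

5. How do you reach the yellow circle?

turn right 49°, forward 1.7 m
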